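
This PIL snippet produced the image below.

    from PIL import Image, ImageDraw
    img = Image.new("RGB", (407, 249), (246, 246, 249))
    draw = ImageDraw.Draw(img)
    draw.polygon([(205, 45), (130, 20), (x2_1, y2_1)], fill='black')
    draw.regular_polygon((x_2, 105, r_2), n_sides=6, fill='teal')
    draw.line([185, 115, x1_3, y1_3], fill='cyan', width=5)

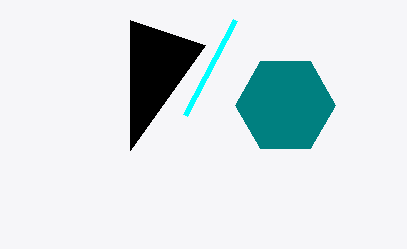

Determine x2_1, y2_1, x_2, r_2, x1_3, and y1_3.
x2_1 = 130, y2_1 = 150, x_2 = 285, r_2 = 50, x1_3 = 235, y1_3 = 20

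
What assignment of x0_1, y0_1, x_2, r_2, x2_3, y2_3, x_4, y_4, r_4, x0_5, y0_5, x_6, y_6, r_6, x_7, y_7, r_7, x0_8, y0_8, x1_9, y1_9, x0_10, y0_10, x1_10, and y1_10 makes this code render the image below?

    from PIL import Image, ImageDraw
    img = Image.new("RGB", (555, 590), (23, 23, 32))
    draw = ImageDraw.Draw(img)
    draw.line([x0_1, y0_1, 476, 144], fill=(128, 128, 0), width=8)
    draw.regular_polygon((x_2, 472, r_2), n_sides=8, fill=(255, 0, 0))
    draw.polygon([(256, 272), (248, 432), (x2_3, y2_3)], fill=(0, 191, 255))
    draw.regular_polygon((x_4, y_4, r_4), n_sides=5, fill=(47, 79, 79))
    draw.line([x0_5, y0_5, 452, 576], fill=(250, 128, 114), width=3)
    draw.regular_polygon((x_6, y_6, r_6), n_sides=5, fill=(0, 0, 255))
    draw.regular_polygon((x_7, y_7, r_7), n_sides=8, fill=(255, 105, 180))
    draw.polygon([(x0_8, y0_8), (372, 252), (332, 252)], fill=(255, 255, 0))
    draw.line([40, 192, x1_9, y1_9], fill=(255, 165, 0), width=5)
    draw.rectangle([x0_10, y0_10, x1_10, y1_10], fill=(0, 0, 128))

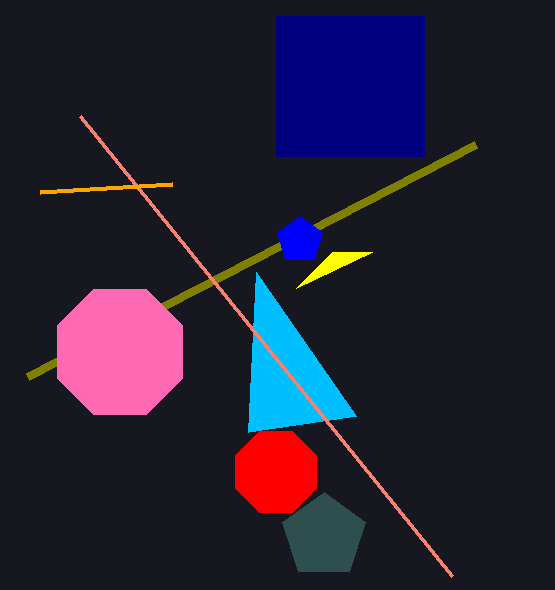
x0_1 = 28
y0_1 = 376
x_2 = 276
r_2 = 44
x2_3 = 356
y2_3 = 416
x_4 = 324
y_4 = 536
r_4 = 44
x0_5 = 80
y0_5 = 116
x_6 = 300
y_6 = 240
r_6 = 24
x_7 = 120
y_7 = 352
r_7 = 68
x0_8 = 296
y0_8 = 288
x1_9 = 172
y1_9 = 184
x0_10 = 276
y0_10 = 16
x1_10 = 424
y1_10 = 156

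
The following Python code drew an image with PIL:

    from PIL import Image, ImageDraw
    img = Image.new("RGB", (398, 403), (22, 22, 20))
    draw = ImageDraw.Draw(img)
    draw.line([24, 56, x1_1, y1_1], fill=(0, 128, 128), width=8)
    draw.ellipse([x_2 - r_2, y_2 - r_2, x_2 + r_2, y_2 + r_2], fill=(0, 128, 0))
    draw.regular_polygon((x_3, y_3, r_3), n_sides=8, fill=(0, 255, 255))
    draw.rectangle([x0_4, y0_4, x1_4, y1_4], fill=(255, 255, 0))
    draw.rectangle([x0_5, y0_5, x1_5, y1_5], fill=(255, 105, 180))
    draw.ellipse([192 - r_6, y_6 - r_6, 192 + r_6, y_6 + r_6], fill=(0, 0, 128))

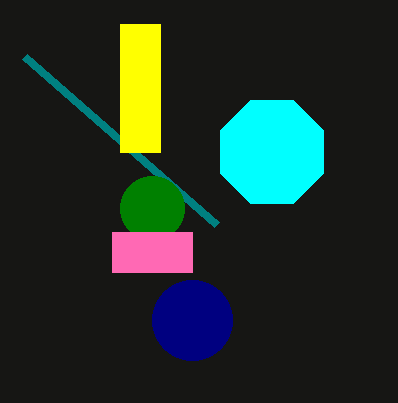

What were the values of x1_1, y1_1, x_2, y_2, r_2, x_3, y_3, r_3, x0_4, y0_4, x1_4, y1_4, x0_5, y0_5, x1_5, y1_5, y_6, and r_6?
x1_1 = 216; y1_1 = 224; x_2 = 152; y_2 = 208; r_2 = 32; x_3 = 272; y_3 = 152; r_3 = 56; x0_4 = 120; y0_4 = 24; x1_4 = 160; y1_4 = 152; x0_5 = 112; y0_5 = 232; x1_5 = 192; y1_5 = 272; y_6 = 320; r_6 = 40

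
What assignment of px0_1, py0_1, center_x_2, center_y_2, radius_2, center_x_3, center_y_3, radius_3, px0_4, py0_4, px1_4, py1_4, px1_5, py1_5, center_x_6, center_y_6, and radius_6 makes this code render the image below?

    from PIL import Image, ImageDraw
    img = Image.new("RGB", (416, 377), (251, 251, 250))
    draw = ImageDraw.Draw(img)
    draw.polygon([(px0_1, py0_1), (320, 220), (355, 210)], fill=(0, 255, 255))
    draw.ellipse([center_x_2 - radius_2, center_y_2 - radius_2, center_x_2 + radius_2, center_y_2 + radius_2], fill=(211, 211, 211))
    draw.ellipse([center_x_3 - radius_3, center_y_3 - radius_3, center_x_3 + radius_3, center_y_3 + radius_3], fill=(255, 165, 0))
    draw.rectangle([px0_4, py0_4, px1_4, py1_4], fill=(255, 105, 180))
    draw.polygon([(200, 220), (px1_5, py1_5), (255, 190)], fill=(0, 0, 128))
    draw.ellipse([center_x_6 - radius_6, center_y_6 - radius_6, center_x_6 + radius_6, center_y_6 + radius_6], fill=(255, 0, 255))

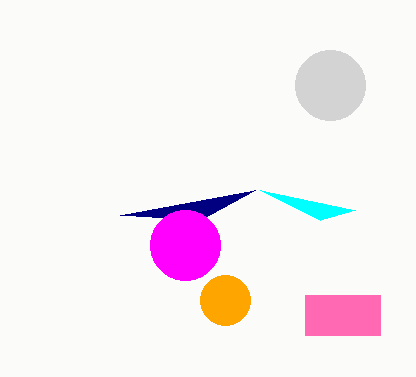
px0_1 = 260, py0_1 = 190, center_x_2 = 330, center_y_2 = 85, radius_2 = 35, center_x_3 = 225, center_y_3 = 300, radius_3 = 25, px0_4 = 305, py0_4 = 295, px1_4 = 380, py1_4 = 335, px1_5 = 120, py1_5 = 215, center_x_6 = 185, center_y_6 = 245, radius_6 = 35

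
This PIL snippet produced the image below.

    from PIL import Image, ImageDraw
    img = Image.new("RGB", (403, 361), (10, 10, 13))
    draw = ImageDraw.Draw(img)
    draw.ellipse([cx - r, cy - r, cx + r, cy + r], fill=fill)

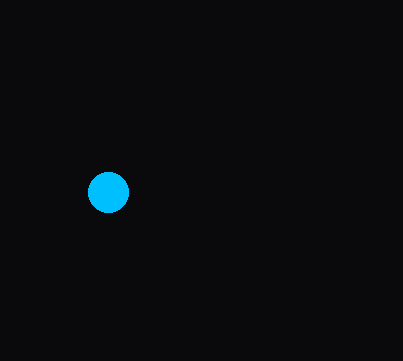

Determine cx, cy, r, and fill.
cx = 108; cy = 192; r = 20; fill = 'deepskyblue'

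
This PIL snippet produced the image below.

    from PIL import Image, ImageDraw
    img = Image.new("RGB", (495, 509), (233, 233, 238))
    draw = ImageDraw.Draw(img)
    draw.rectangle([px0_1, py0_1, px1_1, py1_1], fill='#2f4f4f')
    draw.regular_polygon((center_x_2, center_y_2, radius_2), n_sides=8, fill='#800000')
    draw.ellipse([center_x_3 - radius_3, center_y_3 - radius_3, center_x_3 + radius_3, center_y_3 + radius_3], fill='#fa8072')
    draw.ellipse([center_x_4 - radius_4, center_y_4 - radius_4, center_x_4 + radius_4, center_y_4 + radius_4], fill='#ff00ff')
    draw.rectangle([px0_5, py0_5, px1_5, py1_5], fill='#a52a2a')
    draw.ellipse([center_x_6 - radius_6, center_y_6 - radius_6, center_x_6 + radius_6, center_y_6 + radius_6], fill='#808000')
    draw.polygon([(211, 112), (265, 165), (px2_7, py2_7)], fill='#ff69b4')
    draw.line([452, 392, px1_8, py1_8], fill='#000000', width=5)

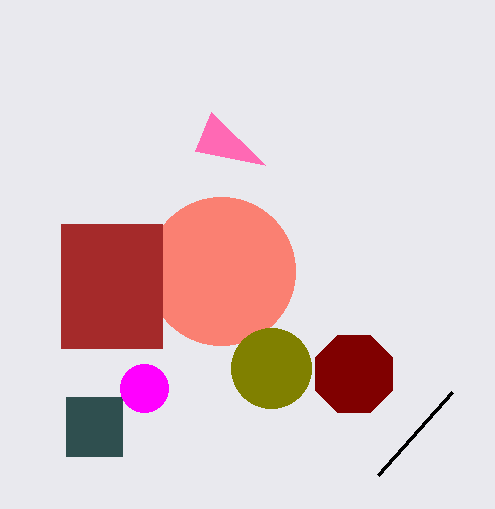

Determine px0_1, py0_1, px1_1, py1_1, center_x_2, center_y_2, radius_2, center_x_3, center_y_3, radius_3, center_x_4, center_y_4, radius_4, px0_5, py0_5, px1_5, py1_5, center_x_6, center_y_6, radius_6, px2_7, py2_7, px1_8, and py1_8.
px0_1 = 66
py0_1 = 397
px1_1 = 122
py1_1 = 456
center_x_2 = 354
center_y_2 = 374
radius_2 = 42
center_x_3 = 221
center_y_3 = 271
radius_3 = 74
center_x_4 = 144
center_y_4 = 388
radius_4 = 24
px0_5 = 61
py0_5 = 224
px1_5 = 162
py1_5 = 348
center_x_6 = 271
center_y_6 = 368
radius_6 = 40
px2_7 = 195
py2_7 = 151
px1_8 = 378
py1_8 = 475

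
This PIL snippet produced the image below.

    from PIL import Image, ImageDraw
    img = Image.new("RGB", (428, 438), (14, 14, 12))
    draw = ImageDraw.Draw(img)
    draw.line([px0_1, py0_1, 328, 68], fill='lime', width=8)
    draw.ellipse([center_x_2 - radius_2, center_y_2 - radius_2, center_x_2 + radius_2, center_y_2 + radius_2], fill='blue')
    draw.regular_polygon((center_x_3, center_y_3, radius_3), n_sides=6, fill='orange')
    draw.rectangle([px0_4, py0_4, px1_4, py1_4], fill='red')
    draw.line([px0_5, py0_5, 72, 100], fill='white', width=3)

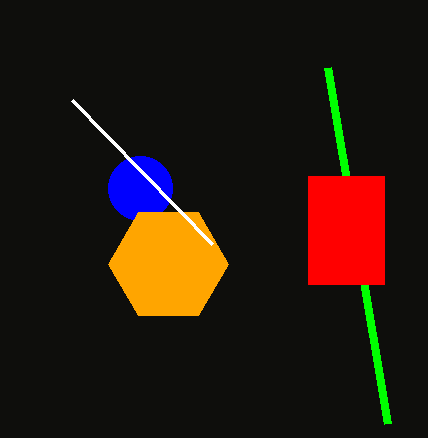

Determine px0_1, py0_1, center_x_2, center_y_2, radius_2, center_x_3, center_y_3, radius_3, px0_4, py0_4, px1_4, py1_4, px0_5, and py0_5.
px0_1 = 388; py0_1 = 424; center_x_2 = 140; center_y_2 = 188; radius_2 = 32; center_x_3 = 168; center_y_3 = 264; radius_3 = 60; px0_4 = 308; py0_4 = 176; px1_4 = 384; py1_4 = 284; px0_5 = 212; py0_5 = 244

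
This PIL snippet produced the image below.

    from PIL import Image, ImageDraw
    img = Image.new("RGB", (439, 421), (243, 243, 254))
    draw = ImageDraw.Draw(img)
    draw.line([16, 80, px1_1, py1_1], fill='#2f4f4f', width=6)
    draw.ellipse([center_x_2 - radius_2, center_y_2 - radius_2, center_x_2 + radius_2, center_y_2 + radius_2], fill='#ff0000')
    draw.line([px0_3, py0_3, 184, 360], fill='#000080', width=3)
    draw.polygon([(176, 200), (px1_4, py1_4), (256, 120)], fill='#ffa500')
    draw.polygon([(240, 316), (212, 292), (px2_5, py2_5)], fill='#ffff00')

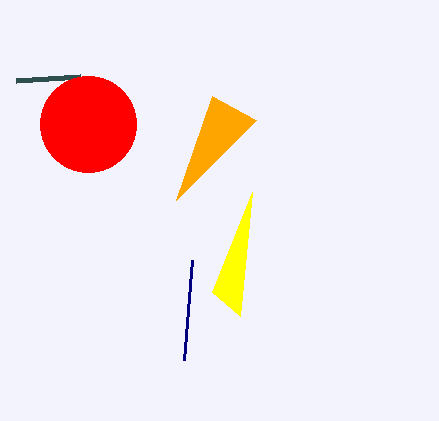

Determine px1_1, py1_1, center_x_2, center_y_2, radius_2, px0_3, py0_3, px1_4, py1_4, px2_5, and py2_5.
px1_1 = 80, py1_1 = 76, center_x_2 = 88, center_y_2 = 124, radius_2 = 48, px0_3 = 192, py0_3 = 260, px1_4 = 212, py1_4 = 96, px2_5 = 252, py2_5 = 192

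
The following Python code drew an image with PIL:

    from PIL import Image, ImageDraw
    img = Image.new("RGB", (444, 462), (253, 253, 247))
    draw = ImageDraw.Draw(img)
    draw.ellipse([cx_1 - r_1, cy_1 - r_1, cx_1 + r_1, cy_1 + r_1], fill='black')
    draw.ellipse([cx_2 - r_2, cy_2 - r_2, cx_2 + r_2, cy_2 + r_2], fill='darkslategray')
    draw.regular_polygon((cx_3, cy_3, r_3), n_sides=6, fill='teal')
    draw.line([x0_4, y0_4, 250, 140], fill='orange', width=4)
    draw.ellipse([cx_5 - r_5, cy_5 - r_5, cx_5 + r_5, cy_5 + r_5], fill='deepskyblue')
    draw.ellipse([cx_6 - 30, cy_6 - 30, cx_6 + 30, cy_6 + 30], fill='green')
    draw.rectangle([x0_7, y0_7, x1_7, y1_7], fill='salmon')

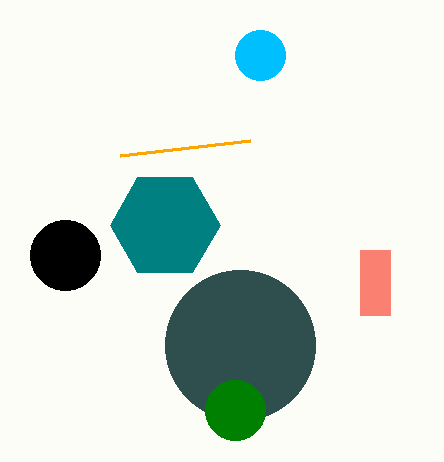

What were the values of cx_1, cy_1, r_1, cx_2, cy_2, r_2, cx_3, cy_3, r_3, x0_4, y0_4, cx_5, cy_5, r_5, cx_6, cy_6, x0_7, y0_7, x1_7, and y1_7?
cx_1 = 65; cy_1 = 255; r_1 = 35; cx_2 = 240; cy_2 = 345; r_2 = 75; cx_3 = 165; cy_3 = 225; r_3 = 55; x0_4 = 120; y0_4 = 155; cx_5 = 260; cy_5 = 55; r_5 = 25; cx_6 = 235; cy_6 = 410; x0_7 = 360; y0_7 = 250; x1_7 = 390; y1_7 = 315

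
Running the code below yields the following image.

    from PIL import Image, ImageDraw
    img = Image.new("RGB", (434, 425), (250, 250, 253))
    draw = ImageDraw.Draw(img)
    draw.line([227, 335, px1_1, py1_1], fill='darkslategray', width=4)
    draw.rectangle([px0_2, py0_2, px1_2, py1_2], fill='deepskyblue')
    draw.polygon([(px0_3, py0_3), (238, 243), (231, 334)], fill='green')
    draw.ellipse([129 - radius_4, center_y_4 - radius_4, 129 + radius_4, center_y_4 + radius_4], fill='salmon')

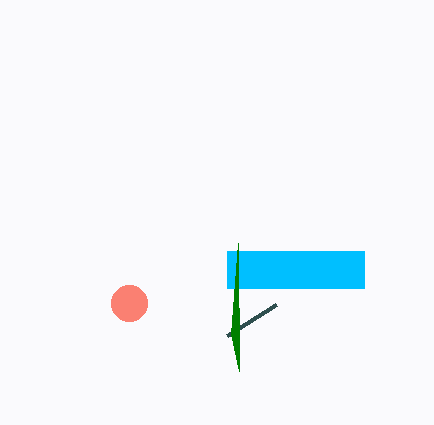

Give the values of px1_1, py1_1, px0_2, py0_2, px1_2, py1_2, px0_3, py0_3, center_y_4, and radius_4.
px1_1 = 276
py1_1 = 304
px0_2 = 227
py0_2 = 251
px1_2 = 364
py1_2 = 288
px0_3 = 239
py0_3 = 371
center_y_4 = 303
radius_4 = 18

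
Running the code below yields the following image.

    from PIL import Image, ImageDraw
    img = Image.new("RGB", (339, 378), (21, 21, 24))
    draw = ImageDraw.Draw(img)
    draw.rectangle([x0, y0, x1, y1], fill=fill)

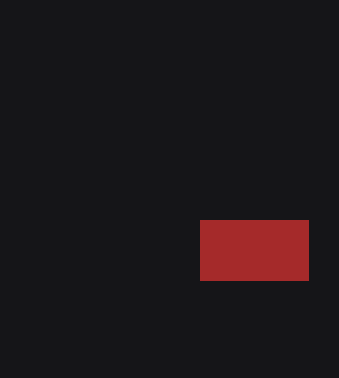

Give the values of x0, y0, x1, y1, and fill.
x0 = 200; y0 = 220; x1 = 308; y1 = 280; fill = 'brown'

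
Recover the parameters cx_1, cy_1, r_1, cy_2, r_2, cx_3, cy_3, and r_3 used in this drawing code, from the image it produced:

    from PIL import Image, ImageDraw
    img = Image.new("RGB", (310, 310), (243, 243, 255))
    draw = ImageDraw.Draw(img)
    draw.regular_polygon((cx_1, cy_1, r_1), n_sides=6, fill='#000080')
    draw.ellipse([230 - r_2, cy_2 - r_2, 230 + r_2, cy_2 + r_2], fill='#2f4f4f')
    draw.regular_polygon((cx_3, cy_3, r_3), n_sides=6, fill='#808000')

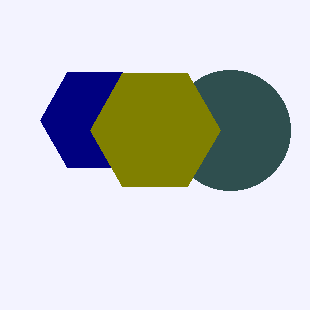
cx_1 = 95
cy_1 = 120
r_1 = 55
cy_2 = 130
r_2 = 60
cx_3 = 155
cy_3 = 130
r_3 = 65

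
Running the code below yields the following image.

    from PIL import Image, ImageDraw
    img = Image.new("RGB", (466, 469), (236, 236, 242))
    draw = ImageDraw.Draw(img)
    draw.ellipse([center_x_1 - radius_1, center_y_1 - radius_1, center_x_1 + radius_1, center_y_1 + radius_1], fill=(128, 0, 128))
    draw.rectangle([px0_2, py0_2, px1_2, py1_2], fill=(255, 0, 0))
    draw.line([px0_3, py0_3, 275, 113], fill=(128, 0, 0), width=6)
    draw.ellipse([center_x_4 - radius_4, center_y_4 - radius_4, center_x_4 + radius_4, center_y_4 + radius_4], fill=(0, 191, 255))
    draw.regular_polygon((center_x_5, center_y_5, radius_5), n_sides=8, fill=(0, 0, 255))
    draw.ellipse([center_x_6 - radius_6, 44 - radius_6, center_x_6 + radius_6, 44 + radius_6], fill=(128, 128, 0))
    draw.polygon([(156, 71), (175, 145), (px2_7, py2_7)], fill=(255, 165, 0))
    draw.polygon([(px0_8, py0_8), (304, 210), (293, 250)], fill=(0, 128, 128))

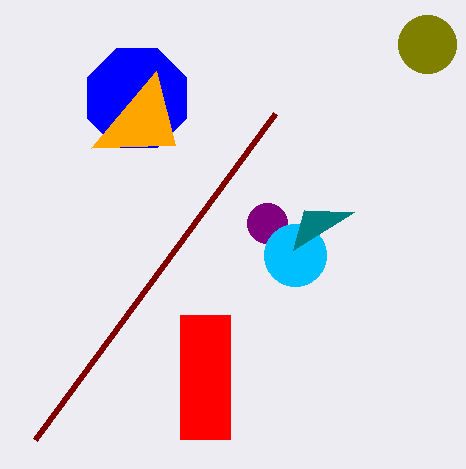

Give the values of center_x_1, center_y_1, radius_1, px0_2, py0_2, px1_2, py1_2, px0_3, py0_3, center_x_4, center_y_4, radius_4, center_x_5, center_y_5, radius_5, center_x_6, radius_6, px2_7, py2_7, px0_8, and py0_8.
center_x_1 = 267; center_y_1 = 223; radius_1 = 20; px0_2 = 180; py0_2 = 315; px1_2 = 230; py1_2 = 439; px0_3 = 35; py0_3 = 439; center_x_4 = 295; center_y_4 = 255; radius_4 = 31; center_x_5 = 137; center_y_5 = 98; radius_5 = 54; center_x_6 = 427; radius_6 = 29; px2_7 = 91; py2_7 = 148; px0_8 = 354; py0_8 = 212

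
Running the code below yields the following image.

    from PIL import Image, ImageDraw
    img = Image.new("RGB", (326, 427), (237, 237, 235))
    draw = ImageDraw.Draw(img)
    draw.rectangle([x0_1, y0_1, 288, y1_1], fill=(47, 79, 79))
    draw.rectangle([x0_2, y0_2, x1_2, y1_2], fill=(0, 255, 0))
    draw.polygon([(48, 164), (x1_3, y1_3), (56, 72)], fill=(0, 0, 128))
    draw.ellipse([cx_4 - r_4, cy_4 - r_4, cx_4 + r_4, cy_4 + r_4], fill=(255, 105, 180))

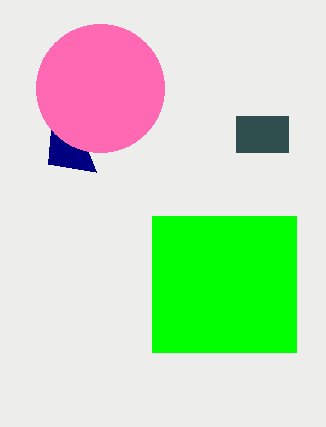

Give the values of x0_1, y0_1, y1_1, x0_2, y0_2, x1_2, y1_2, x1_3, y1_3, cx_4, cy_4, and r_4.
x0_1 = 236; y0_1 = 116; y1_1 = 152; x0_2 = 152; y0_2 = 216; x1_2 = 296; y1_2 = 352; x1_3 = 96; y1_3 = 172; cx_4 = 100; cy_4 = 88; r_4 = 64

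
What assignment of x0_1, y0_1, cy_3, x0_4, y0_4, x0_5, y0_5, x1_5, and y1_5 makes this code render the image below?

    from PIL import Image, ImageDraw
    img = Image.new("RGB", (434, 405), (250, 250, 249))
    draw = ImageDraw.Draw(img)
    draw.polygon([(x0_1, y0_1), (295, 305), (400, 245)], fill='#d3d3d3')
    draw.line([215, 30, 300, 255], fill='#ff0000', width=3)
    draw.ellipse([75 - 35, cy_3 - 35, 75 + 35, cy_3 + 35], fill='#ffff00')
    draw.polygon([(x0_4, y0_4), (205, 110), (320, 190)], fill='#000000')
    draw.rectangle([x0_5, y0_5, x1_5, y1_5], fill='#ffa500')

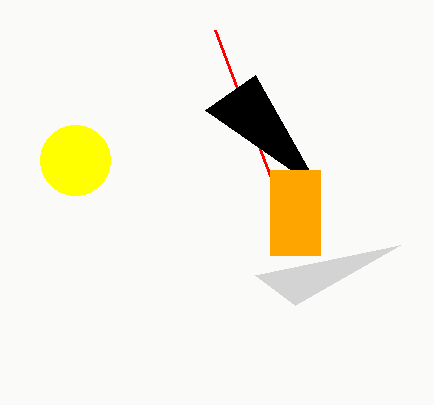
x0_1 = 255; y0_1 = 275; cy_3 = 160; x0_4 = 255; y0_4 = 75; x0_5 = 270; y0_5 = 170; x1_5 = 320; y1_5 = 255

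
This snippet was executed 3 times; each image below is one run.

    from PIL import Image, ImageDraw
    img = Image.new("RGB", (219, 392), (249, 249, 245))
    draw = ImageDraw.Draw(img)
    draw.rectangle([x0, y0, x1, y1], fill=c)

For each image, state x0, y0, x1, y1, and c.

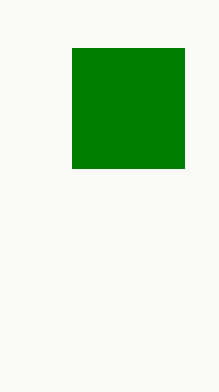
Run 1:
x0 = 72
y0 = 48
x1 = 184
y1 = 168
c = 'green'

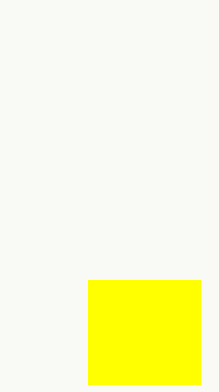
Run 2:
x0 = 88; y0 = 280; x1 = 200; y1 = 384; c = 'yellow'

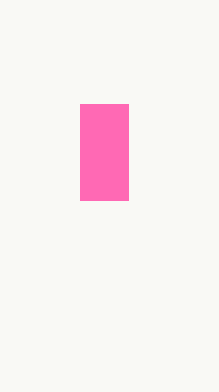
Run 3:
x0 = 80; y0 = 104; x1 = 128; y1 = 200; c = 'hotpink'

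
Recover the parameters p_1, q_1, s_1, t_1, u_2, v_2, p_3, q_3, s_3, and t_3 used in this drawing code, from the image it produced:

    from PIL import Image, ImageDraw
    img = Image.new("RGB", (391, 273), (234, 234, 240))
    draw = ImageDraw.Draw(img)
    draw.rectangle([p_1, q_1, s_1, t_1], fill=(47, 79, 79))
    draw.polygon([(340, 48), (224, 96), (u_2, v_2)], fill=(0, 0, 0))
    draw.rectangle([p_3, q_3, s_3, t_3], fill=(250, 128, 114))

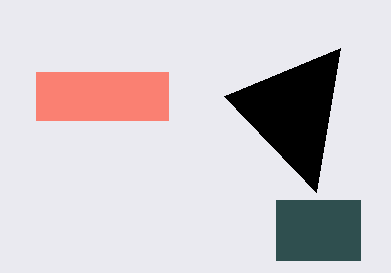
p_1 = 276
q_1 = 200
s_1 = 360
t_1 = 260
u_2 = 316
v_2 = 192
p_3 = 36
q_3 = 72
s_3 = 168
t_3 = 120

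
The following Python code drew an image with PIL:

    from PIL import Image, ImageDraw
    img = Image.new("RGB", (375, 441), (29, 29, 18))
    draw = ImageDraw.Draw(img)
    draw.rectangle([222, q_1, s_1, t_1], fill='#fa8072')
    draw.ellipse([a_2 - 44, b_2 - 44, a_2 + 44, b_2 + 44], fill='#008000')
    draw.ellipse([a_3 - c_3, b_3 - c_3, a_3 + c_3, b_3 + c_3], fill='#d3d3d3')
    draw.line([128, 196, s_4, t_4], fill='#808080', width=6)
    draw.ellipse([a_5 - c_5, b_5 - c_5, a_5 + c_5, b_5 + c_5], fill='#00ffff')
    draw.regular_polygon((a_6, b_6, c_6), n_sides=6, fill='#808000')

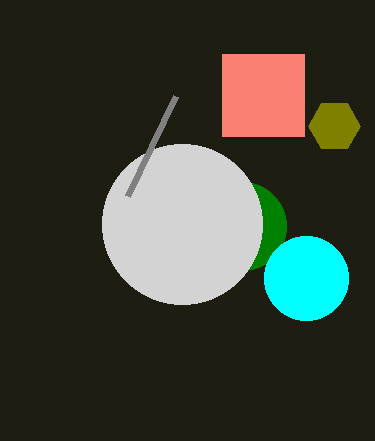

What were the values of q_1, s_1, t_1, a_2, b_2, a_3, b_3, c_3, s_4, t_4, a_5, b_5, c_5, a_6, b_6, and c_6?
q_1 = 54; s_1 = 304; t_1 = 136; a_2 = 242; b_2 = 226; a_3 = 182; b_3 = 224; c_3 = 80; s_4 = 176; t_4 = 96; a_5 = 306; b_5 = 278; c_5 = 42; a_6 = 334; b_6 = 126; c_6 = 26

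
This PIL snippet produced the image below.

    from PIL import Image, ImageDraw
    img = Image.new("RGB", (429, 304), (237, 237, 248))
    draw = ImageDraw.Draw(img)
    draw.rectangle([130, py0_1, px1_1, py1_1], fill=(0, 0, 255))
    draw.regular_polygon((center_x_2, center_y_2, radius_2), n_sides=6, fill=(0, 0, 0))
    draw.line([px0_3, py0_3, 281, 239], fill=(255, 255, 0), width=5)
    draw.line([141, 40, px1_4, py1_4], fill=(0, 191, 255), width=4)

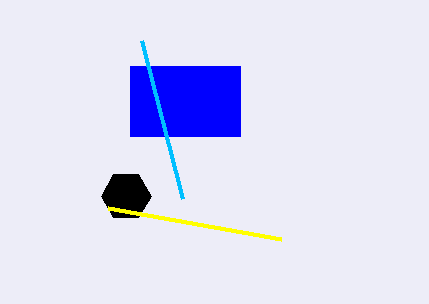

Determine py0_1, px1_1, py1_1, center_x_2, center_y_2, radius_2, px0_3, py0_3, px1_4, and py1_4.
py0_1 = 66, px1_1 = 240, py1_1 = 136, center_x_2 = 126, center_y_2 = 196, radius_2 = 25, px0_3 = 108, py0_3 = 208, px1_4 = 182, py1_4 = 198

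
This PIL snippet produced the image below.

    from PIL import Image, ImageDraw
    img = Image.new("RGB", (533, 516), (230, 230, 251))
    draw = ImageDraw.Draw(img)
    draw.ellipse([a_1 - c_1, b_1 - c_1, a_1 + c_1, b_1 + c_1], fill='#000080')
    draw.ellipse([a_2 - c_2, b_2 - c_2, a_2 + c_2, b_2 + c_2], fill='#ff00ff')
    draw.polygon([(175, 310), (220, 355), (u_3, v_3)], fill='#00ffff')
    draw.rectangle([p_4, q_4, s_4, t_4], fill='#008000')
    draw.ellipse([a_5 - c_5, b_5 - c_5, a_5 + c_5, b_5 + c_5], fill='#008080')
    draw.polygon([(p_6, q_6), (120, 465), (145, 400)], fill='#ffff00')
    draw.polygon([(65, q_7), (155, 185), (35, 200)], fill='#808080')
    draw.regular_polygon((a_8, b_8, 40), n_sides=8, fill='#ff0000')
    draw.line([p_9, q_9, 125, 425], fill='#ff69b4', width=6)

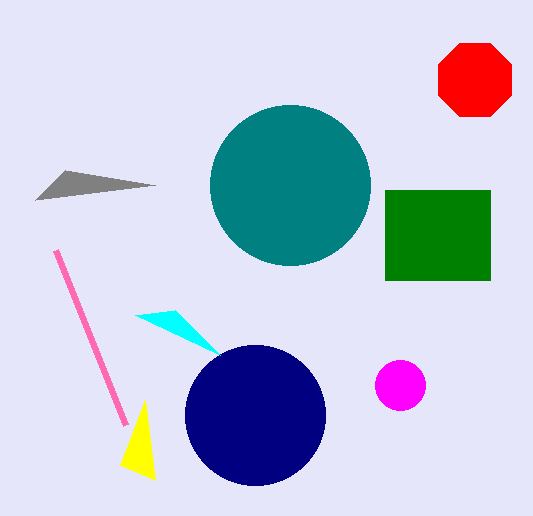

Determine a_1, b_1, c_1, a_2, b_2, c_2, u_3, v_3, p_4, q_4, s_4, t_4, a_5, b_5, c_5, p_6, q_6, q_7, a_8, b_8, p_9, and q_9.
a_1 = 255, b_1 = 415, c_1 = 70, a_2 = 400, b_2 = 385, c_2 = 25, u_3 = 135, v_3 = 315, p_4 = 385, q_4 = 190, s_4 = 490, t_4 = 280, a_5 = 290, b_5 = 185, c_5 = 80, p_6 = 155, q_6 = 480, q_7 = 170, a_8 = 475, b_8 = 80, p_9 = 55, q_9 = 250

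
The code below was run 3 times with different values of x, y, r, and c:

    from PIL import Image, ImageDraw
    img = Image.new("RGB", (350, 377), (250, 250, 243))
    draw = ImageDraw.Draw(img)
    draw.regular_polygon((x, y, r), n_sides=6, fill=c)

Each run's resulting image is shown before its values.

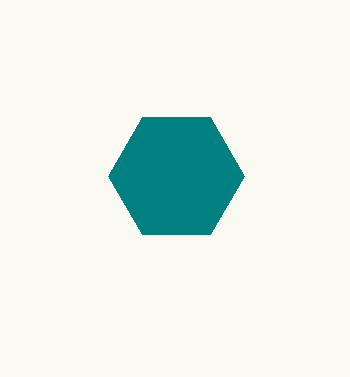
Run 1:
x = 176
y = 176
r = 68
c = 'teal'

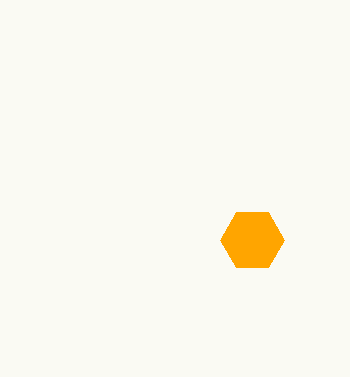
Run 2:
x = 252, y = 240, r = 32, c = 'orange'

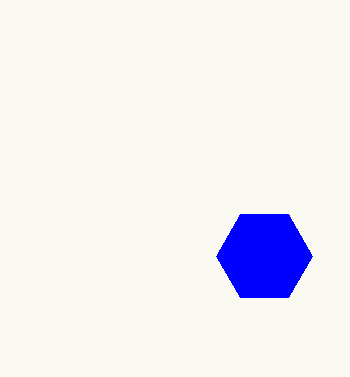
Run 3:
x = 264
y = 256
r = 48
c = 'blue'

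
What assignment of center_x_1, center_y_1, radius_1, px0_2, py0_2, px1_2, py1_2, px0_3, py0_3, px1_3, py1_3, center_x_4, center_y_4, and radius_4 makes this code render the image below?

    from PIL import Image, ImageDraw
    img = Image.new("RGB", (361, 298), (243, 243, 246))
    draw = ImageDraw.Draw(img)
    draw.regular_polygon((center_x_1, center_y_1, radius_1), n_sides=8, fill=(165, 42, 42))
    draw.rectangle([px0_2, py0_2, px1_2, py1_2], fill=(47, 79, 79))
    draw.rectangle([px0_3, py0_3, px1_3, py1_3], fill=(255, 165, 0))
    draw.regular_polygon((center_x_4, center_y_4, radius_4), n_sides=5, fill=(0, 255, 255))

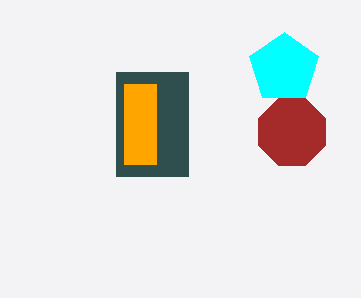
center_x_1 = 292; center_y_1 = 132; radius_1 = 36; px0_2 = 116; py0_2 = 72; px1_2 = 188; py1_2 = 176; px0_3 = 124; py0_3 = 84; px1_3 = 156; py1_3 = 164; center_x_4 = 284; center_y_4 = 68; radius_4 = 36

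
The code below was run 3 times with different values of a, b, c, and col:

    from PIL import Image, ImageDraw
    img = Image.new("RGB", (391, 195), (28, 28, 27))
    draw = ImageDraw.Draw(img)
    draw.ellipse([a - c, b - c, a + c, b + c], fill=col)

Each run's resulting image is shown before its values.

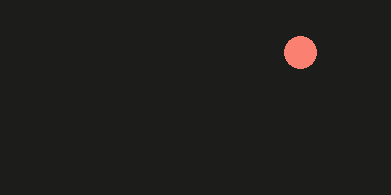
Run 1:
a = 300
b = 52
c = 16
col = 'salmon'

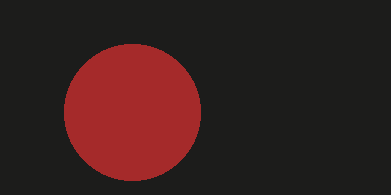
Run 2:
a = 132; b = 112; c = 68; col = 'brown'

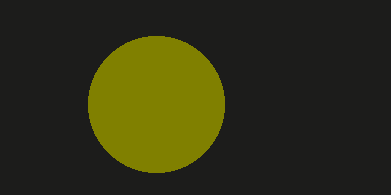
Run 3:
a = 156
b = 104
c = 68
col = 'olive'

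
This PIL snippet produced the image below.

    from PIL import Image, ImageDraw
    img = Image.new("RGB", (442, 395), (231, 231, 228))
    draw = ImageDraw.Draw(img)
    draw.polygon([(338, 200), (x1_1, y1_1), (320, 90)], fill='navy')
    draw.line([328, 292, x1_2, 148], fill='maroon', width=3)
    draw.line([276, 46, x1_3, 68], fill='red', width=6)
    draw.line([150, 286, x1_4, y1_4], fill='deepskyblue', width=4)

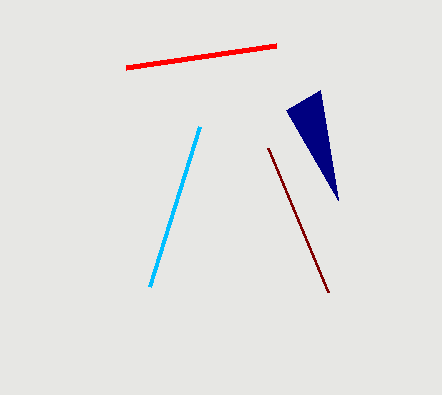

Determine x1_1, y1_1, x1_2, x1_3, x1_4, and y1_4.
x1_1 = 286, y1_1 = 110, x1_2 = 268, x1_3 = 126, x1_4 = 200, y1_4 = 126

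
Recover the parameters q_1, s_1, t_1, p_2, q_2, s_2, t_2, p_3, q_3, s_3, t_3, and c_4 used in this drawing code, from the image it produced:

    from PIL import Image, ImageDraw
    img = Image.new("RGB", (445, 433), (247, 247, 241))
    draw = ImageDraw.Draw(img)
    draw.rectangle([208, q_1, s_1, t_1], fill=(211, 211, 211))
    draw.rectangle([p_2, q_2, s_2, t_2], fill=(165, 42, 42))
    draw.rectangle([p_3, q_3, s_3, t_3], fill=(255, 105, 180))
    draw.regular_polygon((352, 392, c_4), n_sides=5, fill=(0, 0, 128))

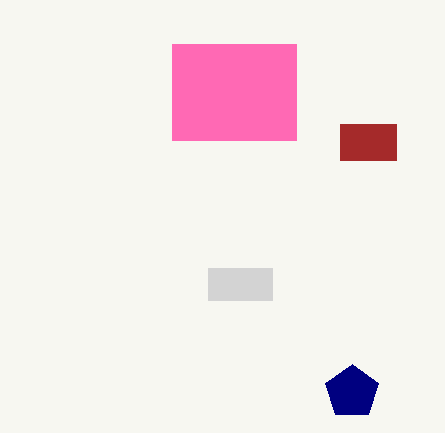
q_1 = 268; s_1 = 272; t_1 = 300; p_2 = 340; q_2 = 124; s_2 = 396; t_2 = 160; p_3 = 172; q_3 = 44; s_3 = 296; t_3 = 140; c_4 = 28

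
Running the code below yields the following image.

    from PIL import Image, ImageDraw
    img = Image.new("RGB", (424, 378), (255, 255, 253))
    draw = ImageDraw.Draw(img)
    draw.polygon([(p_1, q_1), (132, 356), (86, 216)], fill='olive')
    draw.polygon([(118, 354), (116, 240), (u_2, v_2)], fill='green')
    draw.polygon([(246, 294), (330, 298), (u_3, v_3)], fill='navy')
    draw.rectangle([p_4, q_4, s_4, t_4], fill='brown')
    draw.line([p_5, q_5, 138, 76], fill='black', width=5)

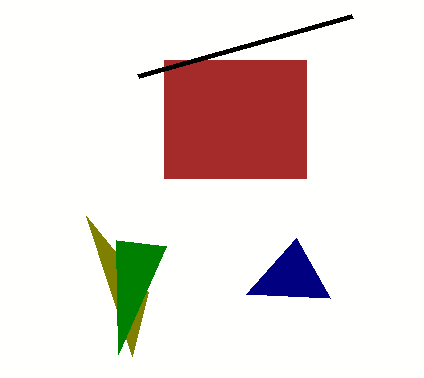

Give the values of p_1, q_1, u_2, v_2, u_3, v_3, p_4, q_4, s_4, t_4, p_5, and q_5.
p_1 = 148, q_1 = 292, u_2 = 166, v_2 = 246, u_3 = 296, v_3 = 238, p_4 = 164, q_4 = 60, s_4 = 306, t_4 = 178, p_5 = 352, q_5 = 16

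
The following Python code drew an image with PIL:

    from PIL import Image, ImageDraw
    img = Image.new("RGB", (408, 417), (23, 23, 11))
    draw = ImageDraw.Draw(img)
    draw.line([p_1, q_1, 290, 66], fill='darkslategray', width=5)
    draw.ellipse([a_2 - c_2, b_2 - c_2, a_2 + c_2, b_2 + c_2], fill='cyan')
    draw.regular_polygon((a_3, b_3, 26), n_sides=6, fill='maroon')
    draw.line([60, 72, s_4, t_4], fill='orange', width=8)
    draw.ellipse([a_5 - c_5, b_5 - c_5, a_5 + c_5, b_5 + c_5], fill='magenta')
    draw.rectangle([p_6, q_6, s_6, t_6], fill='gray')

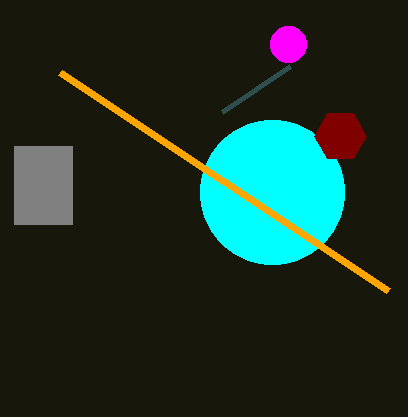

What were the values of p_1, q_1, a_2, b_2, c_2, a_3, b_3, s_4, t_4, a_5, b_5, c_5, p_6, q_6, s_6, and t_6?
p_1 = 222
q_1 = 112
a_2 = 272
b_2 = 192
c_2 = 72
a_3 = 340
b_3 = 136
s_4 = 388
t_4 = 290
a_5 = 288
b_5 = 44
c_5 = 18
p_6 = 14
q_6 = 146
s_6 = 72
t_6 = 224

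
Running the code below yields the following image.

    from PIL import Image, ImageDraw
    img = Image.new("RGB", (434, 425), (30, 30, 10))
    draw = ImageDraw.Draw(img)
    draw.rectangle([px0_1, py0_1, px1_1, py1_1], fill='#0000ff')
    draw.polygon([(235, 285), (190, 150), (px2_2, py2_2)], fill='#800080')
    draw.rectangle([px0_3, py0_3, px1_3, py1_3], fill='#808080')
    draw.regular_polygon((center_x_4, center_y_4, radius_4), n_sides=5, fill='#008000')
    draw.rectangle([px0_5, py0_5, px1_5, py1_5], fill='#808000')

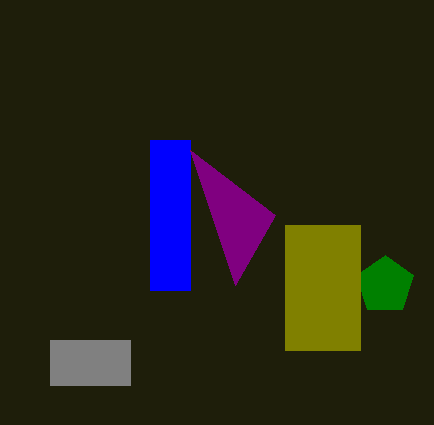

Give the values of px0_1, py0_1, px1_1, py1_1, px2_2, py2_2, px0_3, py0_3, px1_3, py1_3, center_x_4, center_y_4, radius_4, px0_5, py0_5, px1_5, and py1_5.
px0_1 = 150, py0_1 = 140, px1_1 = 190, py1_1 = 290, px2_2 = 275, py2_2 = 215, px0_3 = 50, py0_3 = 340, px1_3 = 130, py1_3 = 385, center_x_4 = 385, center_y_4 = 285, radius_4 = 30, px0_5 = 285, py0_5 = 225, px1_5 = 360, py1_5 = 350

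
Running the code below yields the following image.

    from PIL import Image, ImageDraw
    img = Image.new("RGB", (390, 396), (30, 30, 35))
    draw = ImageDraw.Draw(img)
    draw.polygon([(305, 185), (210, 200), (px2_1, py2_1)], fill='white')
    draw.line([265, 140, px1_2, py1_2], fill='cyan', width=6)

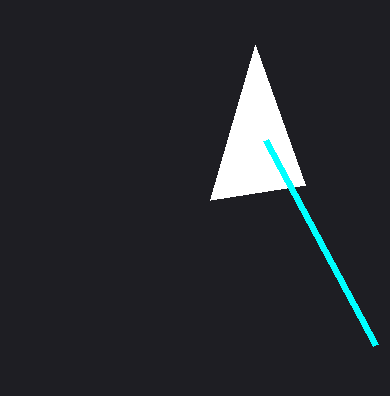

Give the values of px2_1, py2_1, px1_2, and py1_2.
px2_1 = 255
py2_1 = 45
px1_2 = 375
py1_2 = 345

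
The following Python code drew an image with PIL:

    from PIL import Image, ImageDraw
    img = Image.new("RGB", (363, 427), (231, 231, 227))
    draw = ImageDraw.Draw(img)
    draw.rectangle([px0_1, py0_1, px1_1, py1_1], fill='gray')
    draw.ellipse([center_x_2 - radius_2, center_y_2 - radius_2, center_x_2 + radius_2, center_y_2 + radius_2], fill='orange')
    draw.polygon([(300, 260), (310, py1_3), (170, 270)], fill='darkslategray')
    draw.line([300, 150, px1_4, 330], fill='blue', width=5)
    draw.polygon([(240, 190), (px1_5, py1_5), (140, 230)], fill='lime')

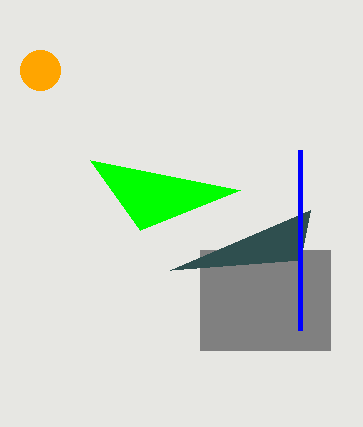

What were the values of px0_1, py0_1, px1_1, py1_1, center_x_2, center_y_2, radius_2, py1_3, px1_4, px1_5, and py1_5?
px0_1 = 200; py0_1 = 250; px1_1 = 330; py1_1 = 350; center_x_2 = 40; center_y_2 = 70; radius_2 = 20; py1_3 = 210; px1_4 = 300; px1_5 = 90; py1_5 = 160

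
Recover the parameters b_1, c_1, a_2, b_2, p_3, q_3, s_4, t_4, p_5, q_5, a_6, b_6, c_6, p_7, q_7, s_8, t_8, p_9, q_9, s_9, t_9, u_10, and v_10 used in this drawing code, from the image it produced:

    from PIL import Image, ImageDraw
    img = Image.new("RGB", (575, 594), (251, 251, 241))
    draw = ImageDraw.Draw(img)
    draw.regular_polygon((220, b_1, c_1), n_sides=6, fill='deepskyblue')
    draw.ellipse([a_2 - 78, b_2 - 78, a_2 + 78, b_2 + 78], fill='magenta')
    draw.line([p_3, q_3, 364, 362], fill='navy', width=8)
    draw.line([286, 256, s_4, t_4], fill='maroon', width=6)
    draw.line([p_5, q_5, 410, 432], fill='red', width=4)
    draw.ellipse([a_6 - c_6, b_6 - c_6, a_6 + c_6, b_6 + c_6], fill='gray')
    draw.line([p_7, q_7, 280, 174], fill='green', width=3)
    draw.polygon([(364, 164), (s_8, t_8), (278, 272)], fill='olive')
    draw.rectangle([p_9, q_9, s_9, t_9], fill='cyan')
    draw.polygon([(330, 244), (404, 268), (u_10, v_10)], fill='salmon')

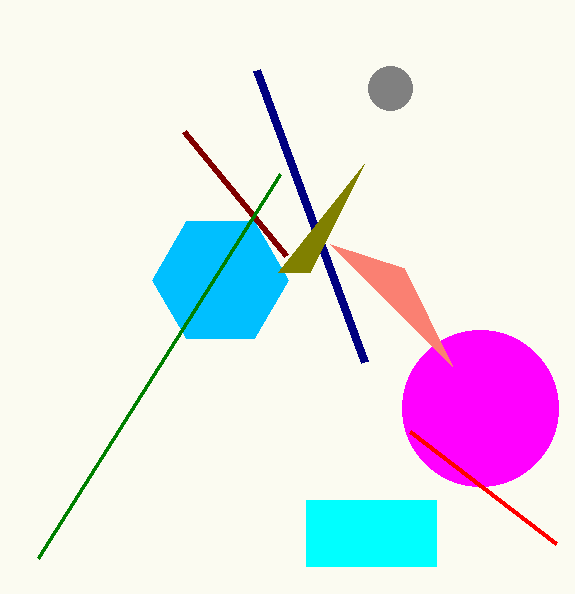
b_1 = 280; c_1 = 68; a_2 = 480; b_2 = 408; p_3 = 256; q_3 = 70; s_4 = 184; t_4 = 132; p_5 = 556; q_5 = 544; a_6 = 390; b_6 = 88; c_6 = 22; p_7 = 38; q_7 = 558; s_8 = 310; t_8 = 272; p_9 = 306; q_9 = 500; s_9 = 436; t_9 = 566; u_10 = 452; v_10 = 366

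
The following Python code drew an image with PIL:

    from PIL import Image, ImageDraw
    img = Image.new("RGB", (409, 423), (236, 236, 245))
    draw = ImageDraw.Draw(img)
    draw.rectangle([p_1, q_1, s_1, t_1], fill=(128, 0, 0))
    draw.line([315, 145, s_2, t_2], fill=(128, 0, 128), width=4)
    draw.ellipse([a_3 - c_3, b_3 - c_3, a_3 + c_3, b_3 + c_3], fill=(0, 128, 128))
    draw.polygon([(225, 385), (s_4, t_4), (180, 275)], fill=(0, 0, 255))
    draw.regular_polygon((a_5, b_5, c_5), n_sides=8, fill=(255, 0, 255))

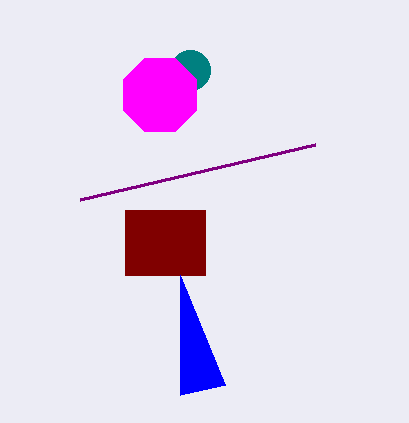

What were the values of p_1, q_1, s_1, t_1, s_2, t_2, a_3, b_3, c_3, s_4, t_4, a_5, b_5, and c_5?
p_1 = 125
q_1 = 210
s_1 = 205
t_1 = 275
s_2 = 80
t_2 = 200
a_3 = 190
b_3 = 70
c_3 = 20
s_4 = 180
t_4 = 395
a_5 = 160
b_5 = 95
c_5 = 40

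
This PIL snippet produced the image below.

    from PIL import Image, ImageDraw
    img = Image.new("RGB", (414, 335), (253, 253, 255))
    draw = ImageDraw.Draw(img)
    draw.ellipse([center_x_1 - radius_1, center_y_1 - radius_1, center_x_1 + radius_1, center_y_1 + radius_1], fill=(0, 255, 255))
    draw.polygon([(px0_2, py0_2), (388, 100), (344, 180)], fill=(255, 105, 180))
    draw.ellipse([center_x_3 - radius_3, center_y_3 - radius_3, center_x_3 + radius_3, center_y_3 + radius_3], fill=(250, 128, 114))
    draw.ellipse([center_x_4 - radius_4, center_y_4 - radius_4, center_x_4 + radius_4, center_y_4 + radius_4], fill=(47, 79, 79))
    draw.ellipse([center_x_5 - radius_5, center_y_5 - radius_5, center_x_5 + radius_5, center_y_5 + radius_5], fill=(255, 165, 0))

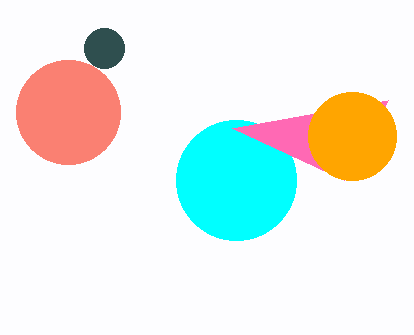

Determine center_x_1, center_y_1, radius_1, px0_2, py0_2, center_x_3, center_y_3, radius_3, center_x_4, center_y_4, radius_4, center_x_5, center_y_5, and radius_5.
center_x_1 = 236; center_y_1 = 180; radius_1 = 60; px0_2 = 232; py0_2 = 128; center_x_3 = 68; center_y_3 = 112; radius_3 = 52; center_x_4 = 104; center_y_4 = 48; radius_4 = 20; center_x_5 = 352; center_y_5 = 136; radius_5 = 44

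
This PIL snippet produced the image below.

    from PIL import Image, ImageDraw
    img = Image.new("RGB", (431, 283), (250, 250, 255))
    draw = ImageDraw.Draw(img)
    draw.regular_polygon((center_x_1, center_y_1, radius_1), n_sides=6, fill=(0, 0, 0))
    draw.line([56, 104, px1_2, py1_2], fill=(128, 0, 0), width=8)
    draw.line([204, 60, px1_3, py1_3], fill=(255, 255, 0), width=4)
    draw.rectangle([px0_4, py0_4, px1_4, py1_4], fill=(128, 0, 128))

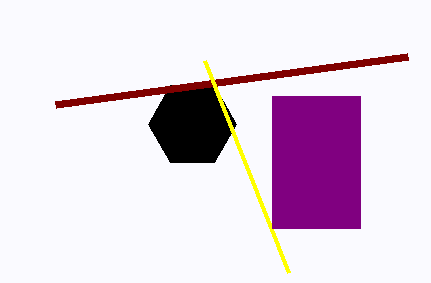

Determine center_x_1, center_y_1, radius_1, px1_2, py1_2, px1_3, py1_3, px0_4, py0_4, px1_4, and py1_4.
center_x_1 = 192; center_y_1 = 124; radius_1 = 44; px1_2 = 408; py1_2 = 56; px1_3 = 288; py1_3 = 272; px0_4 = 272; py0_4 = 96; px1_4 = 360; py1_4 = 228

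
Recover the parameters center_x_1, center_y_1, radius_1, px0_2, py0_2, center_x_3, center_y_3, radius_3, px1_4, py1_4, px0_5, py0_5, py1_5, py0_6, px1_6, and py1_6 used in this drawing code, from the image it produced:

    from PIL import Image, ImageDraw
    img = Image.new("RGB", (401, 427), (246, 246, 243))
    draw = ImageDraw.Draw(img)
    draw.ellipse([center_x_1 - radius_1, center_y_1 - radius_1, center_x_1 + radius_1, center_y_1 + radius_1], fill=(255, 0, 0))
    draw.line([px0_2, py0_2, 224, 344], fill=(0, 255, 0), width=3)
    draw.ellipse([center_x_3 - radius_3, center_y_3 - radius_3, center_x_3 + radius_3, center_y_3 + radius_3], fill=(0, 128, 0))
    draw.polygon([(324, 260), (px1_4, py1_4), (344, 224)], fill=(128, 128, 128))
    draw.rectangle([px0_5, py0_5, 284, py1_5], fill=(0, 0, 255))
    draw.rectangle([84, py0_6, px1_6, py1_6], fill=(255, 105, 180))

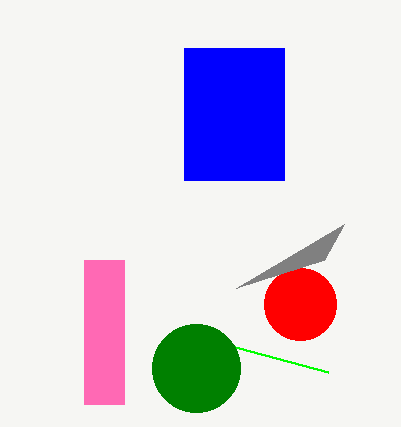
center_x_1 = 300
center_y_1 = 304
radius_1 = 36
px0_2 = 328
py0_2 = 372
center_x_3 = 196
center_y_3 = 368
radius_3 = 44
px1_4 = 236
py1_4 = 288
px0_5 = 184
py0_5 = 48
py1_5 = 180
py0_6 = 260
px1_6 = 124
py1_6 = 404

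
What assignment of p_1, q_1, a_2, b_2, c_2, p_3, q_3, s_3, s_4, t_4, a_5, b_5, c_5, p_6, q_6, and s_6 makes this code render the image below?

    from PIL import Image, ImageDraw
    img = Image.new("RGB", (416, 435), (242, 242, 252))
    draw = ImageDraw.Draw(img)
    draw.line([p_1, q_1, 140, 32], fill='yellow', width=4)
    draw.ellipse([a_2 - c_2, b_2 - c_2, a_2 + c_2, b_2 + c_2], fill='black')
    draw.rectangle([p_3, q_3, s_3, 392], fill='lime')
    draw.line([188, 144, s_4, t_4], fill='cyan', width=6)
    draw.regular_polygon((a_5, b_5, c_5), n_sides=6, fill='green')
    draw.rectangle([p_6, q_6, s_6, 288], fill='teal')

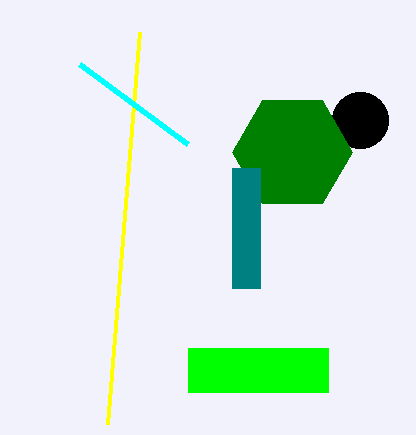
p_1 = 108; q_1 = 424; a_2 = 360; b_2 = 120; c_2 = 28; p_3 = 188; q_3 = 348; s_3 = 328; s_4 = 80; t_4 = 64; a_5 = 292; b_5 = 152; c_5 = 60; p_6 = 232; q_6 = 168; s_6 = 260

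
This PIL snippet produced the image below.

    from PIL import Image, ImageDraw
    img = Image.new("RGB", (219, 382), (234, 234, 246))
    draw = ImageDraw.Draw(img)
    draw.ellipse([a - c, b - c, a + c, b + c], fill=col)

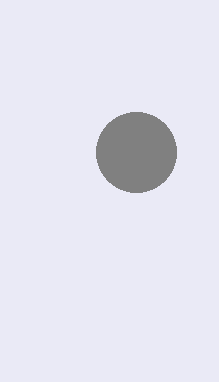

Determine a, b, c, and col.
a = 136
b = 152
c = 40
col = 'gray'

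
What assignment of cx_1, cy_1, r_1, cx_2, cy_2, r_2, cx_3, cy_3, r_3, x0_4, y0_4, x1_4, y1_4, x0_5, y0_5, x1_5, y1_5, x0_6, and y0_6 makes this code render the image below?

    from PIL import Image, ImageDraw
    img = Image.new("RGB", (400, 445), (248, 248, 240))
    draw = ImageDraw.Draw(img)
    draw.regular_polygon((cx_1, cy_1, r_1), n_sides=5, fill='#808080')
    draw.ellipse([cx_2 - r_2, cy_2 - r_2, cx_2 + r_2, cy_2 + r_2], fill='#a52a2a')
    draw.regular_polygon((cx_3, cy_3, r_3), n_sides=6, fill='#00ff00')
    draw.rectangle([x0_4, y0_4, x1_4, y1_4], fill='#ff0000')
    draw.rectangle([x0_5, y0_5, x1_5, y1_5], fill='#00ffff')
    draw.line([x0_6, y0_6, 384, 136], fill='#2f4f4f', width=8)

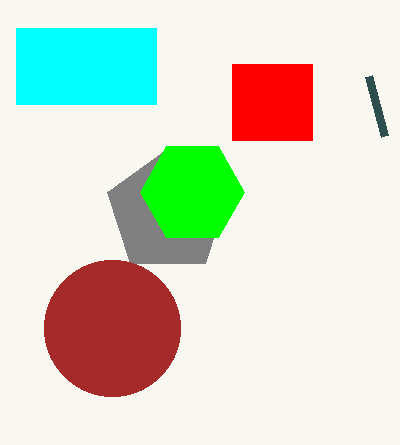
cx_1 = 168, cy_1 = 212, r_1 = 64, cx_2 = 112, cy_2 = 328, r_2 = 68, cx_3 = 192, cy_3 = 192, r_3 = 52, x0_4 = 232, y0_4 = 64, x1_4 = 312, y1_4 = 140, x0_5 = 16, y0_5 = 28, x1_5 = 156, y1_5 = 104, x0_6 = 368, y0_6 = 76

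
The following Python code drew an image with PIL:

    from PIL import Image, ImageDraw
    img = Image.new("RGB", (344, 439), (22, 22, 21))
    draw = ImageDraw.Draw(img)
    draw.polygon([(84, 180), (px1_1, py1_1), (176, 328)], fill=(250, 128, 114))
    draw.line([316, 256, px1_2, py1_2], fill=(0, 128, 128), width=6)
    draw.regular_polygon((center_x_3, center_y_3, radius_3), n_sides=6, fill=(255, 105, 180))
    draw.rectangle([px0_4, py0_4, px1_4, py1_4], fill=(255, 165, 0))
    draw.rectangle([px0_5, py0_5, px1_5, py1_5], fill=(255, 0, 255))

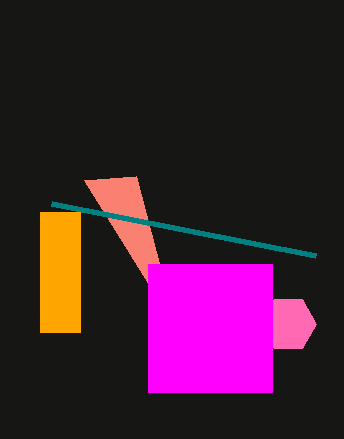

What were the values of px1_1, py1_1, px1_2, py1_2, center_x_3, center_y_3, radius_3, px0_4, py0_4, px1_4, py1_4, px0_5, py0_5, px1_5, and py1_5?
px1_1 = 136, py1_1 = 176, px1_2 = 52, py1_2 = 204, center_x_3 = 288, center_y_3 = 324, radius_3 = 28, px0_4 = 40, py0_4 = 212, px1_4 = 80, py1_4 = 332, px0_5 = 148, py0_5 = 264, px1_5 = 272, py1_5 = 392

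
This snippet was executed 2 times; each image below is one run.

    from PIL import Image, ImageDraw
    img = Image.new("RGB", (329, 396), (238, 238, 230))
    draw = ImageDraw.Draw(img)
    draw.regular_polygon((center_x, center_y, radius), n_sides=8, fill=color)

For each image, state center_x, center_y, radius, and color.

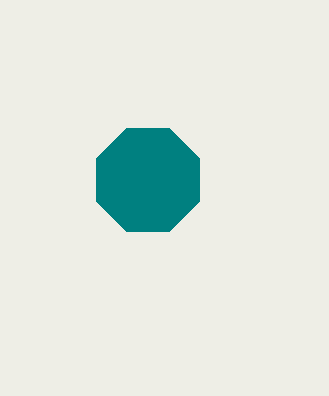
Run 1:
center_x = 148, center_y = 180, radius = 56, color = 'teal'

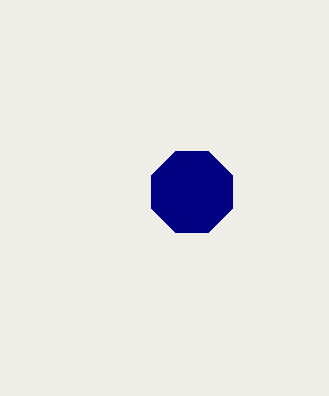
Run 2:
center_x = 192
center_y = 192
radius = 44
color = 'navy'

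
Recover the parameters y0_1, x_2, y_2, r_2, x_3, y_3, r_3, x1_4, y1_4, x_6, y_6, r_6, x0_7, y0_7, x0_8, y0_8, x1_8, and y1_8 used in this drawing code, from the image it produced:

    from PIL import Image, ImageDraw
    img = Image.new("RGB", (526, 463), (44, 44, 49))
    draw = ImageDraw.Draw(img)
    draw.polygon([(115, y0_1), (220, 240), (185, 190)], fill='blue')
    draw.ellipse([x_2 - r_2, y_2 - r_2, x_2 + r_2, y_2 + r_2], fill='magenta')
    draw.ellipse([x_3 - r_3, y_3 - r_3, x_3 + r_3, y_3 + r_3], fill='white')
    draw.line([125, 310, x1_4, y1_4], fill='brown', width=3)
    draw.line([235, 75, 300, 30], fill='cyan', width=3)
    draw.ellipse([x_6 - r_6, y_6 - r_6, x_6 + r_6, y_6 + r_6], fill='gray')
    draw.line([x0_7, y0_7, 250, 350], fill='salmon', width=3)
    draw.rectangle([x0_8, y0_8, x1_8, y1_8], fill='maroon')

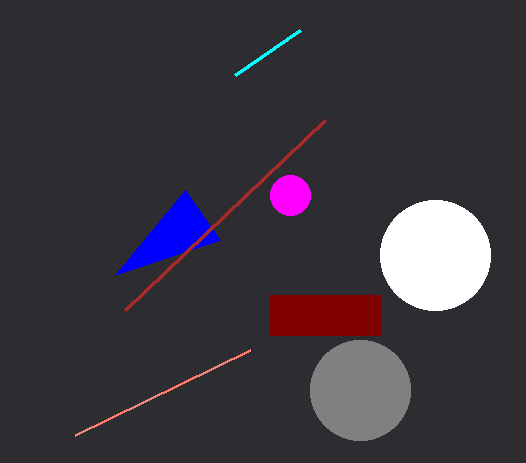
y0_1 = 275; x_2 = 290; y_2 = 195; r_2 = 20; x_3 = 435; y_3 = 255; r_3 = 55; x1_4 = 325; y1_4 = 120; x_6 = 360; y_6 = 390; r_6 = 50; x0_7 = 75; y0_7 = 435; x0_8 = 270; y0_8 = 295; x1_8 = 380; y1_8 = 335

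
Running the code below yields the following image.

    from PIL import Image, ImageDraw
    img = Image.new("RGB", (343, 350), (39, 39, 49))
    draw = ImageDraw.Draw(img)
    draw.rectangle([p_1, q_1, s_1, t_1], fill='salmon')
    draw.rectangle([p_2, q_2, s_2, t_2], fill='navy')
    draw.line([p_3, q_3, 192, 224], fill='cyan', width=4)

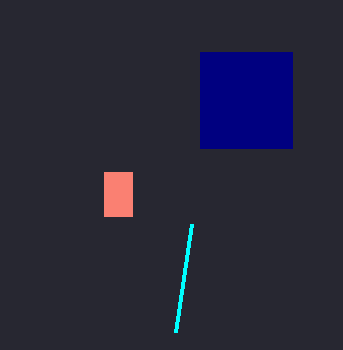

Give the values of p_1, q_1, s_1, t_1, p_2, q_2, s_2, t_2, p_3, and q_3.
p_1 = 104
q_1 = 172
s_1 = 132
t_1 = 216
p_2 = 200
q_2 = 52
s_2 = 292
t_2 = 148
p_3 = 176
q_3 = 332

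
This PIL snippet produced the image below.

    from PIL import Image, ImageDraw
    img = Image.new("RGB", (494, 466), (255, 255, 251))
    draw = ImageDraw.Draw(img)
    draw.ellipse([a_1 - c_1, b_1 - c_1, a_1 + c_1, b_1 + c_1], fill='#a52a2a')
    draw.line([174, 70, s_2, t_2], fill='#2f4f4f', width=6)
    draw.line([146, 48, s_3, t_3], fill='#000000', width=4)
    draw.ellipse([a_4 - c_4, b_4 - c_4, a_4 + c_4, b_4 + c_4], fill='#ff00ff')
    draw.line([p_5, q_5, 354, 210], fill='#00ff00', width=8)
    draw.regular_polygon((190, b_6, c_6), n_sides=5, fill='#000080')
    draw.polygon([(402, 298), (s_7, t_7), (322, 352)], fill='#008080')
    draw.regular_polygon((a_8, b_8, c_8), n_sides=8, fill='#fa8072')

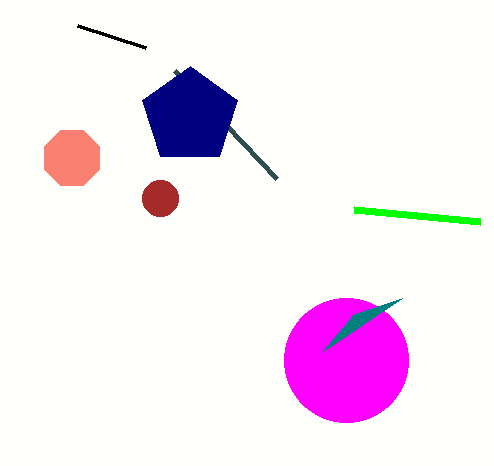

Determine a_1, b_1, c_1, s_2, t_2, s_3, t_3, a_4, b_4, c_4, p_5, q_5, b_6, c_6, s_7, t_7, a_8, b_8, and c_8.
a_1 = 160
b_1 = 198
c_1 = 18
s_2 = 276
t_2 = 178
s_3 = 78
t_3 = 26
a_4 = 346
b_4 = 360
c_4 = 62
p_5 = 480
q_5 = 222
b_6 = 116
c_6 = 50
s_7 = 354
t_7 = 314
a_8 = 72
b_8 = 158
c_8 = 30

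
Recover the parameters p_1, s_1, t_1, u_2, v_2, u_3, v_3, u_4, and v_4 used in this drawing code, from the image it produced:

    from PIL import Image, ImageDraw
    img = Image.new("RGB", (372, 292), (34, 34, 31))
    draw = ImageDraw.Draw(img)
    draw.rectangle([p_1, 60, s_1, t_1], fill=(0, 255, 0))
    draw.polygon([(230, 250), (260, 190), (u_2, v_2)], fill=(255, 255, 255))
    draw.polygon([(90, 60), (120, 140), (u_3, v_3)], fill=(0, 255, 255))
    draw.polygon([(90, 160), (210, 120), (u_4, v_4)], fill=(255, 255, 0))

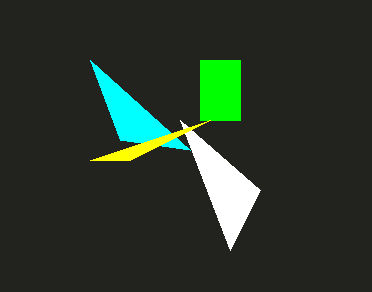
p_1 = 200
s_1 = 240
t_1 = 120
u_2 = 180
v_2 = 120
u_3 = 190
v_3 = 150
u_4 = 130
v_4 = 160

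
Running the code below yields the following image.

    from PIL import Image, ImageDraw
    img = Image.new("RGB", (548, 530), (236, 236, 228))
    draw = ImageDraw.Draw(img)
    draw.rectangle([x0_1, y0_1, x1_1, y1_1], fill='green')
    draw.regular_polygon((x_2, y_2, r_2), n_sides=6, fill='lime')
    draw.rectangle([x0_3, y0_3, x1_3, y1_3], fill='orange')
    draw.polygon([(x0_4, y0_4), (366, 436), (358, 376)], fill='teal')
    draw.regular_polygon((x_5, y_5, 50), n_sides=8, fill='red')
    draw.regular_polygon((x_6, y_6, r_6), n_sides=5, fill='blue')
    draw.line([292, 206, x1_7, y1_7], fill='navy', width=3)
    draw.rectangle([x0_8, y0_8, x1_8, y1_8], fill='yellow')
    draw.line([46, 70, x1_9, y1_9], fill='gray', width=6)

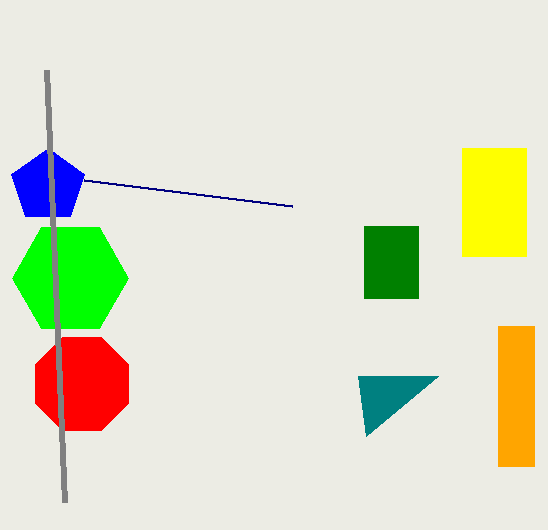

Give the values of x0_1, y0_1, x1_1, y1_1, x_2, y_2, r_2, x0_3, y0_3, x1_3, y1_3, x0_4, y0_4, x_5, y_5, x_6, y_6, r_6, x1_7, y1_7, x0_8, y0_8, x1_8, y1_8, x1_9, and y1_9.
x0_1 = 364
y0_1 = 226
x1_1 = 418
y1_1 = 298
x_2 = 70
y_2 = 278
r_2 = 58
x0_3 = 498
y0_3 = 326
x1_3 = 534
y1_3 = 466
x0_4 = 438
y0_4 = 376
x_5 = 82
y_5 = 384
x_6 = 48
y_6 = 186
r_6 = 38
x1_7 = 84
y1_7 = 180
x0_8 = 462
y0_8 = 148
x1_8 = 526
y1_8 = 256
x1_9 = 64
y1_9 = 502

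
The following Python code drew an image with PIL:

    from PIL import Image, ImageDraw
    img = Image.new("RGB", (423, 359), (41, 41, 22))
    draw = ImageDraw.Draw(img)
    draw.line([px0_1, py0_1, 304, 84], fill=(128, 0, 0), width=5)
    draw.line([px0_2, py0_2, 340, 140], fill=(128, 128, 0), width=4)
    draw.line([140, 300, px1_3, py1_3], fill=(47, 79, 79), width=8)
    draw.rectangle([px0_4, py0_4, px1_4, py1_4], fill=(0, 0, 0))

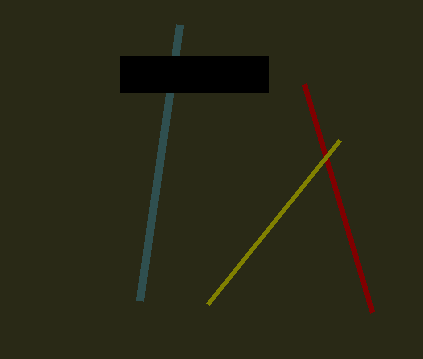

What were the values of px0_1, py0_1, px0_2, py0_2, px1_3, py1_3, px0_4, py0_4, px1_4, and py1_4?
px0_1 = 372
py0_1 = 312
px0_2 = 208
py0_2 = 304
px1_3 = 180
py1_3 = 24
px0_4 = 120
py0_4 = 56
px1_4 = 268
py1_4 = 92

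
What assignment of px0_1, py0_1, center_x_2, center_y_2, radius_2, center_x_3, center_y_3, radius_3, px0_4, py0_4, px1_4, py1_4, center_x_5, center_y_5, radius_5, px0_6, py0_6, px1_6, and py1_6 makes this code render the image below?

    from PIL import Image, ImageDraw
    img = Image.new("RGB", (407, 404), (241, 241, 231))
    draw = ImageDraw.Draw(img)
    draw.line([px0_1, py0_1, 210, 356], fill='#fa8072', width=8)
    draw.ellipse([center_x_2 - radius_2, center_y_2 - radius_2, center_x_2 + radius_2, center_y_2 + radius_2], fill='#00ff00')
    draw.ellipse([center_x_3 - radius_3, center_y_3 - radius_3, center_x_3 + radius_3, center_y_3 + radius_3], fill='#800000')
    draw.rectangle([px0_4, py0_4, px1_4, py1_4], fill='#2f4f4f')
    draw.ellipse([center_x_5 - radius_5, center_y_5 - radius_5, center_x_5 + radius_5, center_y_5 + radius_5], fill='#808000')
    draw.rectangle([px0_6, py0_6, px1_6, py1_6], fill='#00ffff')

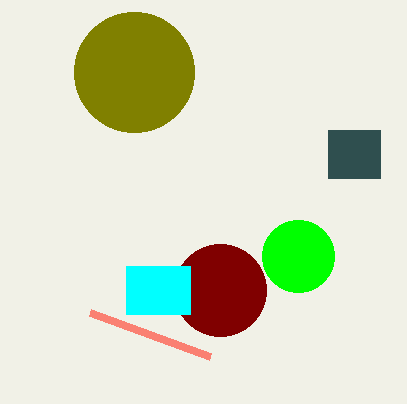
px0_1 = 90, py0_1 = 312, center_x_2 = 298, center_y_2 = 256, radius_2 = 36, center_x_3 = 220, center_y_3 = 290, radius_3 = 46, px0_4 = 328, py0_4 = 130, px1_4 = 380, py1_4 = 178, center_x_5 = 134, center_y_5 = 72, radius_5 = 60, px0_6 = 126, py0_6 = 266, px1_6 = 190, py1_6 = 314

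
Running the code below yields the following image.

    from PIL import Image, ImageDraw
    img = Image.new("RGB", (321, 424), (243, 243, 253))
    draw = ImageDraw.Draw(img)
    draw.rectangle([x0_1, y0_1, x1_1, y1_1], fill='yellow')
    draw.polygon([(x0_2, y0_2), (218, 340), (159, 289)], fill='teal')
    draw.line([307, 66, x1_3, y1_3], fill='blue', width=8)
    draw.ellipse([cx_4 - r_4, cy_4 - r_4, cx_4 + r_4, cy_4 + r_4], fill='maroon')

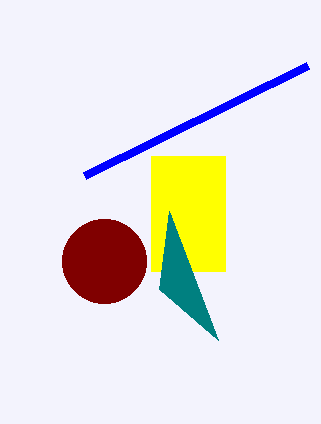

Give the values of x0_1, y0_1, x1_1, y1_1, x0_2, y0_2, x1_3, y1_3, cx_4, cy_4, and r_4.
x0_1 = 151
y0_1 = 156
x1_1 = 225
y1_1 = 271
x0_2 = 169
y0_2 = 211
x1_3 = 84
y1_3 = 176
cx_4 = 104
cy_4 = 261
r_4 = 42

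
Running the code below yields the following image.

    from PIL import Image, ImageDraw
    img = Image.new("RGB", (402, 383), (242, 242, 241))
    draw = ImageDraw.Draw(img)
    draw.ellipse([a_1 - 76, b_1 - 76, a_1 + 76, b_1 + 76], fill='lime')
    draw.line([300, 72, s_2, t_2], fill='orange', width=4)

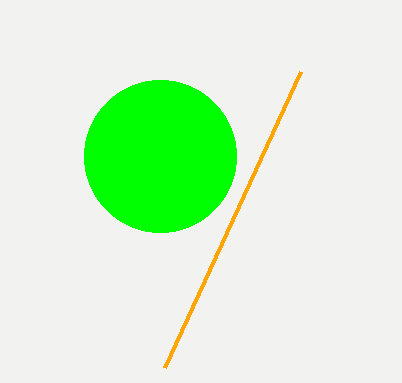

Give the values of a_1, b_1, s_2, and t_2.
a_1 = 160
b_1 = 156
s_2 = 164
t_2 = 368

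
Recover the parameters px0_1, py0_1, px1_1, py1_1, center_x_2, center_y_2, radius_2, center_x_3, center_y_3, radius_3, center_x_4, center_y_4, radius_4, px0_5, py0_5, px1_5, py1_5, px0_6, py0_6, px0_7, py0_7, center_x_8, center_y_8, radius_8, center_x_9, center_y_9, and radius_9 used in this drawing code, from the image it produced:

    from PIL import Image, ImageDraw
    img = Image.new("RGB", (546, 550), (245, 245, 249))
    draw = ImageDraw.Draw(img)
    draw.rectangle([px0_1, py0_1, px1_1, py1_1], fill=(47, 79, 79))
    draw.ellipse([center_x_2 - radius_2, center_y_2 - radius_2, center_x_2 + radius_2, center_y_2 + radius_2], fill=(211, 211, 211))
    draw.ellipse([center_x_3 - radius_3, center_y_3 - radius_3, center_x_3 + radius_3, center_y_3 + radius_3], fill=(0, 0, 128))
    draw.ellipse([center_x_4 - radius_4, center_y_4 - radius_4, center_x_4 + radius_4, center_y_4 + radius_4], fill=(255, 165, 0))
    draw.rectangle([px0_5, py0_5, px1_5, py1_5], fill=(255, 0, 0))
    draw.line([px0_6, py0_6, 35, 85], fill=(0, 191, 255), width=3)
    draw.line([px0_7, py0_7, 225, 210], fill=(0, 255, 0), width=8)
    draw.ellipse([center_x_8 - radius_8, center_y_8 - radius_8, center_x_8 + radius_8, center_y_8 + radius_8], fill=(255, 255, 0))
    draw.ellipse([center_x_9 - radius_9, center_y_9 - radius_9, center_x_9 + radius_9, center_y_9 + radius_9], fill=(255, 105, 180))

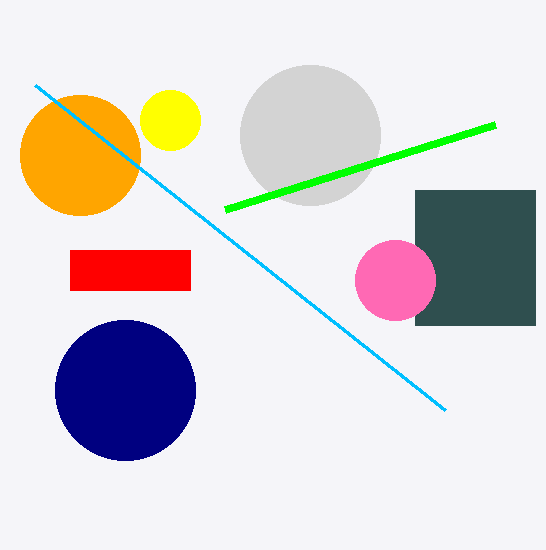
px0_1 = 415; py0_1 = 190; px1_1 = 535; py1_1 = 325; center_x_2 = 310; center_y_2 = 135; radius_2 = 70; center_x_3 = 125; center_y_3 = 390; radius_3 = 70; center_x_4 = 80; center_y_4 = 155; radius_4 = 60; px0_5 = 70; py0_5 = 250; px1_5 = 190; py1_5 = 290; px0_6 = 445; py0_6 = 410; px0_7 = 495; py0_7 = 125; center_x_8 = 170; center_y_8 = 120; radius_8 = 30; center_x_9 = 395; center_y_9 = 280; radius_9 = 40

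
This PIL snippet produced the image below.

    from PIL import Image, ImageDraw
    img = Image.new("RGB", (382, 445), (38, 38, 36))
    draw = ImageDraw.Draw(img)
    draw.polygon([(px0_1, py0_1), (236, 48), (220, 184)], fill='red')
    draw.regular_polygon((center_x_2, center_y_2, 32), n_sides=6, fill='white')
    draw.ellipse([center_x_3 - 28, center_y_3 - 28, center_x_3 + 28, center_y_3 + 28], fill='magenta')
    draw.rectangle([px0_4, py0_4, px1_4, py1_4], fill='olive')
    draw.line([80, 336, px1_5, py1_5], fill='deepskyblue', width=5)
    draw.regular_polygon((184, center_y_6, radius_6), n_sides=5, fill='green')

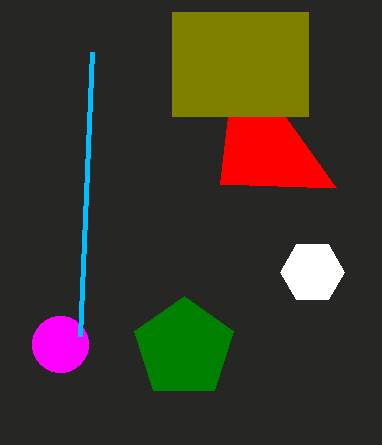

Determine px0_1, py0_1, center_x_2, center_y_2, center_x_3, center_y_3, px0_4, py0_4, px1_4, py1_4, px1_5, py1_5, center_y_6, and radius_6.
px0_1 = 336, py0_1 = 188, center_x_2 = 312, center_y_2 = 272, center_x_3 = 60, center_y_3 = 344, px0_4 = 172, py0_4 = 12, px1_4 = 308, py1_4 = 116, px1_5 = 92, py1_5 = 52, center_y_6 = 348, radius_6 = 52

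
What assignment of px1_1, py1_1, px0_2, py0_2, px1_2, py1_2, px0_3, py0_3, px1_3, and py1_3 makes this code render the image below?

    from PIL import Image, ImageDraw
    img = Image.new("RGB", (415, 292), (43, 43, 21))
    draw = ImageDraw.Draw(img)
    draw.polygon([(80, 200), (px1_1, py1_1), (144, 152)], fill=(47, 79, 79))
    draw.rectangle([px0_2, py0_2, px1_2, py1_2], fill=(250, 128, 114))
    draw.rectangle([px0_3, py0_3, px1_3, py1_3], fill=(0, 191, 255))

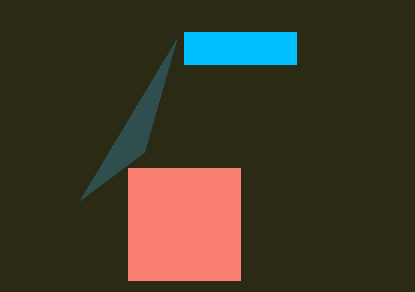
px1_1 = 176; py1_1 = 40; px0_2 = 128; py0_2 = 168; px1_2 = 240; py1_2 = 280; px0_3 = 184; py0_3 = 32; px1_3 = 296; py1_3 = 64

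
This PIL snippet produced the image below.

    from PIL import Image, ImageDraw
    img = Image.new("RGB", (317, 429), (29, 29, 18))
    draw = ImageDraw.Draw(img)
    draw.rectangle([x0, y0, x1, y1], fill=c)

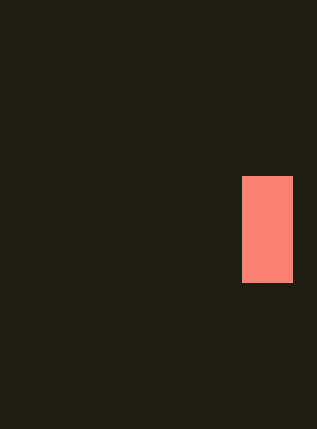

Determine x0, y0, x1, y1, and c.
x0 = 242, y0 = 176, x1 = 292, y1 = 282, c = 'salmon'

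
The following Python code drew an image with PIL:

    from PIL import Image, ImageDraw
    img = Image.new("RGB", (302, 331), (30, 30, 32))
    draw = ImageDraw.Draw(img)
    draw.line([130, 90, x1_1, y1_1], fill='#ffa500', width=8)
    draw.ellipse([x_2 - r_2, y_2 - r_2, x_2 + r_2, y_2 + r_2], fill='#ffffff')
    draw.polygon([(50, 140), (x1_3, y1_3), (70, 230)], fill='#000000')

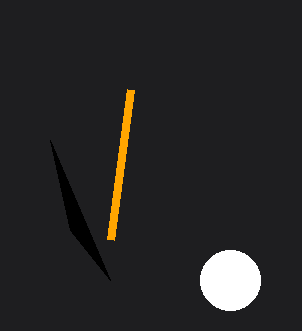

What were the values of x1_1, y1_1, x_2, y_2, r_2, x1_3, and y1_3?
x1_1 = 110, y1_1 = 240, x_2 = 230, y_2 = 280, r_2 = 30, x1_3 = 110, y1_3 = 280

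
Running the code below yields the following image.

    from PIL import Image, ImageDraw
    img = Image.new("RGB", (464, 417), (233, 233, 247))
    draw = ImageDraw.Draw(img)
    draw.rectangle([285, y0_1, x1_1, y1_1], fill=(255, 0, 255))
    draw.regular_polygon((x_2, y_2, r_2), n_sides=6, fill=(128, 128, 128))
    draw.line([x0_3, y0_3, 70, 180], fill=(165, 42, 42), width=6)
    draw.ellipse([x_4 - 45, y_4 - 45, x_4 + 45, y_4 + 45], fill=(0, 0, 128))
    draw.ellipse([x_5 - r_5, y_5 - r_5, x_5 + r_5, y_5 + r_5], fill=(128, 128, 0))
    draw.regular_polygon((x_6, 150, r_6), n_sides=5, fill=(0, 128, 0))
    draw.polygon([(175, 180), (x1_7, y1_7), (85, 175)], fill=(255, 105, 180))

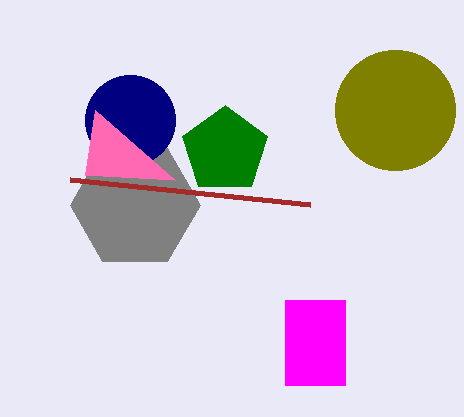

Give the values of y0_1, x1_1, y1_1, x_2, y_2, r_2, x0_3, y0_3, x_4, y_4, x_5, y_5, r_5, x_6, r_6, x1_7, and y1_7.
y0_1 = 300
x1_1 = 345
y1_1 = 385
x_2 = 135
y_2 = 205
r_2 = 65
x0_3 = 310
y0_3 = 205
x_4 = 130
y_4 = 120
x_5 = 395
y_5 = 110
r_5 = 60
x_6 = 225
r_6 = 45
x1_7 = 95
y1_7 = 110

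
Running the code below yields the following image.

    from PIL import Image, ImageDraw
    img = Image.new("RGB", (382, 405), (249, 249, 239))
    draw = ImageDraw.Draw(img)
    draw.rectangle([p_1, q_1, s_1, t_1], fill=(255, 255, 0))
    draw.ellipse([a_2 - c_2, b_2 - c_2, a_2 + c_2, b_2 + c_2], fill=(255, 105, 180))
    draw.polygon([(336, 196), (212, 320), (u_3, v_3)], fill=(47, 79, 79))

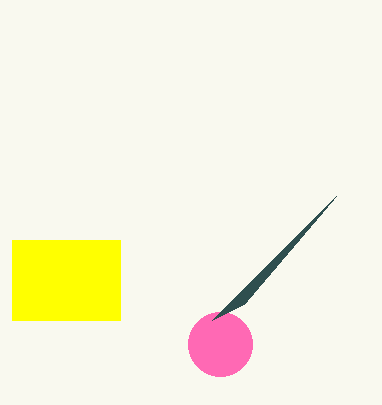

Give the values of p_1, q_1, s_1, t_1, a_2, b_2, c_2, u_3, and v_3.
p_1 = 12, q_1 = 240, s_1 = 120, t_1 = 320, a_2 = 220, b_2 = 344, c_2 = 32, u_3 = 244, v_3 = 304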